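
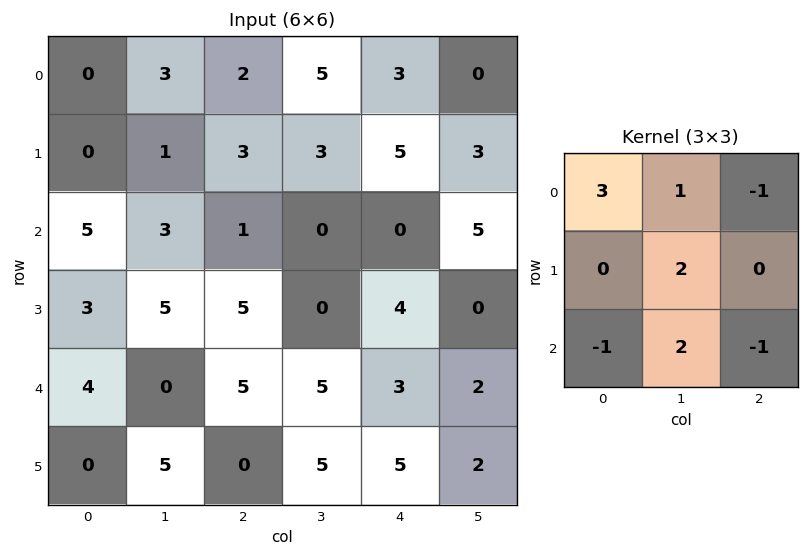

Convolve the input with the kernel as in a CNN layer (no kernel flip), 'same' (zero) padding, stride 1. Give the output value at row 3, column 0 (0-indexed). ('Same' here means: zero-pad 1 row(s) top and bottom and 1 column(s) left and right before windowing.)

The receptive field on the zero-padded input at this output position is [0 5 3 / 0 3 5 / 0 4 0]. Elementwise product with the kernel and sum: 0·3 + 5·1 + 3·-1 + 3·2 + 0·-1 + 4·2 + 0·-1.

16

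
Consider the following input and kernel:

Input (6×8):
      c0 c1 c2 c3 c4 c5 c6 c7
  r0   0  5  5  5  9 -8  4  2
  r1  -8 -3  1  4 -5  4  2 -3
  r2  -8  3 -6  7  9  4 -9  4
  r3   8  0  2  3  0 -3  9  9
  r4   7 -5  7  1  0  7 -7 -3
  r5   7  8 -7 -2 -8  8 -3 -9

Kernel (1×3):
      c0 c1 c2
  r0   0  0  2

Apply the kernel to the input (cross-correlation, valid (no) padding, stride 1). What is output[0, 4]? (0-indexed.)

The receptive field on the input at this output position is [9 -8 4]. Elementwise product with the kernel and sum: 4·2.

8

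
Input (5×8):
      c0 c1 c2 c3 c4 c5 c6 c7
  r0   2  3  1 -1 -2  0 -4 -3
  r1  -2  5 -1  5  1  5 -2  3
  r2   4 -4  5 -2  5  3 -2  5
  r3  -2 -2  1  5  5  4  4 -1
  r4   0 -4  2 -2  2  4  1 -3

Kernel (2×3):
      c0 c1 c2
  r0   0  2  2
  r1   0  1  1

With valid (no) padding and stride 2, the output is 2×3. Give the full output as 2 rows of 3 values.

Output[0,0]: The receptive field on the input at this output position is [2 3 1 / -2 5 -1]. Elementwise product with the kernel and sum: 3·2 + 1·2 + 5·1 + -1·1.
Output[0,1]: The receptive field on the input at this output position is [1 -1 -2 / -1 5 1]. Elementwise product with the kernel and sum: -1·2 + -2·2 + 5·1 + 1·1.

12 0 -5
1 16 10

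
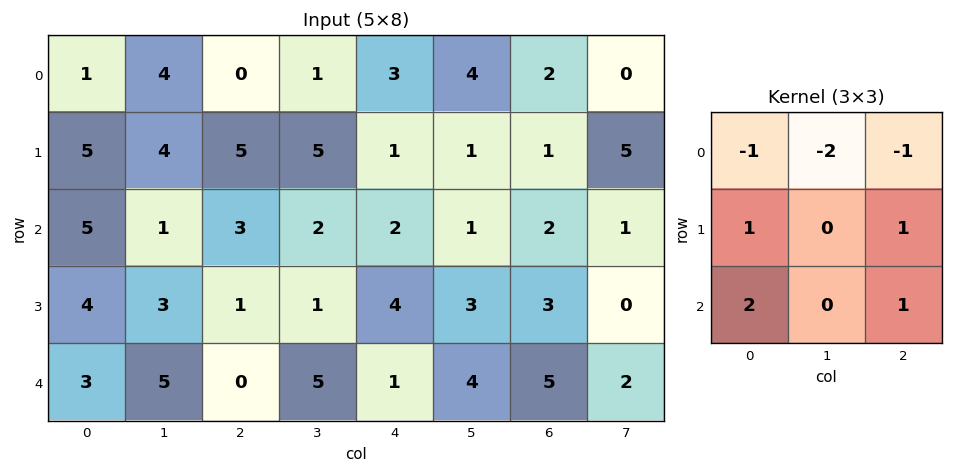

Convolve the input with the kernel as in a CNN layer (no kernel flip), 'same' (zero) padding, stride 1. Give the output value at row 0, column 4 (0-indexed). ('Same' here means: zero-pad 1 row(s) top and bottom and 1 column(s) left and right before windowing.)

The receptive field on the zero-padded input at this output position is [0 0 0 / 1 3 4 / 5 1 1]. Elementwise product with the kernel and sum: 0·-1 + 0·-2 + 0·-1 + 1·1 + 4·1 + 5·2 + 1·1.

16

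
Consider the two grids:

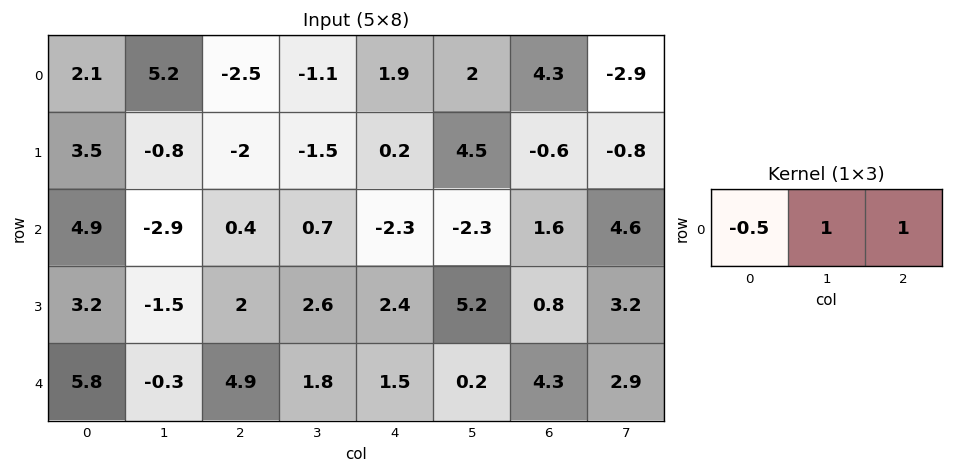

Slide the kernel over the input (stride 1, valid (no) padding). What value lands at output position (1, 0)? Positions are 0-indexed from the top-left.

The receptive field on the input at this output position is [3.5 -0.8 -2]. Elementwise product with the kernel and sum: 3.5·-0.5 + -0.8·1 + -2·1.

-4.55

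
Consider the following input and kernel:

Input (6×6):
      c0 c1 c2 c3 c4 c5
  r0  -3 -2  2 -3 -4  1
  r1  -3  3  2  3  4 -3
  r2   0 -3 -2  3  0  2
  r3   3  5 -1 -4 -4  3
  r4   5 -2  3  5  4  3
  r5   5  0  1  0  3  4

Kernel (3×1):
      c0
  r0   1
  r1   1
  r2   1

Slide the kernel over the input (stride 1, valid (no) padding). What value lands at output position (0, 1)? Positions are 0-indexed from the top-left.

The receptive field on the input at this output position is [-2 / 3 / -3]. Elementwise product with the kernel and sum: -2·1 + 3·1 + -3·1.

-2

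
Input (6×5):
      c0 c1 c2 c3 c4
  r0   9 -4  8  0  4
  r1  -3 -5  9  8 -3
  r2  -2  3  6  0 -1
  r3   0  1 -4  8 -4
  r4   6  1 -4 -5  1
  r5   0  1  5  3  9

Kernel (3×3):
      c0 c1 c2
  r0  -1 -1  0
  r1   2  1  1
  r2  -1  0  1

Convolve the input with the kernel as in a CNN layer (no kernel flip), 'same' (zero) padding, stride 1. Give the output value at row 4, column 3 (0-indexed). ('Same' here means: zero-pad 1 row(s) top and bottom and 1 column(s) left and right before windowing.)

The receptive field on the zero-padded input at this output position is [-4 8 -4 / -4 -5 1 / 5 3 9]. Elementwise product with the kernel and sum: -4·-1 + 8·-1 + -4·2 + -5·1 + 1·1 + 5·-1 + 9·1.

-12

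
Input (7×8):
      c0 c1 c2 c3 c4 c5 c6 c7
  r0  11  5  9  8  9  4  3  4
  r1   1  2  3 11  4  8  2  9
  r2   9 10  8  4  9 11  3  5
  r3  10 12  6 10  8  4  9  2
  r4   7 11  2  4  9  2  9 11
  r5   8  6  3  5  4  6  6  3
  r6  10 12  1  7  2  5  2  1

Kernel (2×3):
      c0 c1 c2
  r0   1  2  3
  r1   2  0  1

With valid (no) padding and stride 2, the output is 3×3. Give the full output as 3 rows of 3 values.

Output[0,0]: The receptive field on the input at this output position is [11 5 9 / 1 2 3]. Elementwise product with the kernel and sum: 11·1 + 5·2 + 9·3 + 1·2 + 3·1.

53 62 36
79 63 65
54 47 54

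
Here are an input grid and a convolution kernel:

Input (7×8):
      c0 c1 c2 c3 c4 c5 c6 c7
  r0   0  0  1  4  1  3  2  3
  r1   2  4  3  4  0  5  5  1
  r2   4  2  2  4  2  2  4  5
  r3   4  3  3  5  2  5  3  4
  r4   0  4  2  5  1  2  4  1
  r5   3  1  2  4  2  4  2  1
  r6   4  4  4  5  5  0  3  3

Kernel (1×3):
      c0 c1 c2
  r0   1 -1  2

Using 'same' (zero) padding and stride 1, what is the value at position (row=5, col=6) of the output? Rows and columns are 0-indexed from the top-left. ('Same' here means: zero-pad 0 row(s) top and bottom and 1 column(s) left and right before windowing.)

The receptive field on the zero-padded input at this output position is [4 2 1]. Elementwise product with the kernel and sum: 4·1 + 2·-1 + 1·2.

4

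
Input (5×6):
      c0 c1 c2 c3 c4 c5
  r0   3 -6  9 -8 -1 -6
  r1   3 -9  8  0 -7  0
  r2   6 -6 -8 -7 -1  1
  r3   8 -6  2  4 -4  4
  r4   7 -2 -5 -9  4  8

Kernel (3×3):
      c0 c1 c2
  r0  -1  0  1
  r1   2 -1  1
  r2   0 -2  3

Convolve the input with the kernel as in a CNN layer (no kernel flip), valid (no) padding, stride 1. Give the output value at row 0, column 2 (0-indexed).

The receptive field on the input at this output position is [9 -8 -1 / 8 0 -7 / -8 -7 -1]. Elementwise product with the kernel and sum: 9·-1 + -1·1 + 8·2 + 0·-1 + -7·1 + -7·-2 + -1·3.

10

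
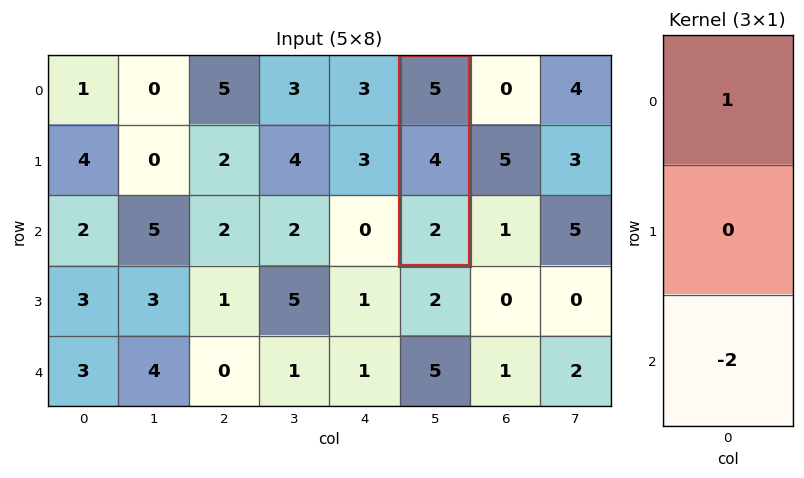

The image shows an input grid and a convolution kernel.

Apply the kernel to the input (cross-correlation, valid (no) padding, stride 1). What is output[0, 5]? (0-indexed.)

The receptive field on the input at this output position is [5 / 4 / 2]. Elementwise product with the kernel and sum: 5·1 + 2·-2.

1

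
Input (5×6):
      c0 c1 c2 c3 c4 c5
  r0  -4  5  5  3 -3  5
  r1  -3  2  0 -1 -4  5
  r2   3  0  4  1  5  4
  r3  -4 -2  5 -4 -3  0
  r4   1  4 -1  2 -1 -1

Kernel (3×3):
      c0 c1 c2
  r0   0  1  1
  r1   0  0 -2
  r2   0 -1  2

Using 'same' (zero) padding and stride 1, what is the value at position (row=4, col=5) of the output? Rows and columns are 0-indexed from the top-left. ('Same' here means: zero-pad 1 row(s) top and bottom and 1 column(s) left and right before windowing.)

0

The receptive field on the zero-padded input at this output position is [-3 0 0 / -1 -1 0 / 0 0 0]. Elementwise product with the kernel and sum: 0·1 + 0·1 + 0·-2 + 0·-1 + 0·2.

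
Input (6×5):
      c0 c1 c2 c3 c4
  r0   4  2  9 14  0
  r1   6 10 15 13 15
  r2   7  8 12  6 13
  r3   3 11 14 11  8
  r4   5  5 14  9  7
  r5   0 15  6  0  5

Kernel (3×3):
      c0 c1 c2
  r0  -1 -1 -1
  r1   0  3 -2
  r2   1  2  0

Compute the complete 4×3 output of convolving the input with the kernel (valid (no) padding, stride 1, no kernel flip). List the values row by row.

Output[0,0]: The receptive field on the input at this output position is [4 2 9 / 6 10 15 / 7 8 12]. Elementwise product with the kernel and sum: 4·-1 + 2·-1 + 9·-1 + 10·3 + 15·-2 + 7·1 + 8·2.
Output[0,1]: The receptive field on the input at this output position is [2 9 14 / 10 15 13 / 8 12 6]. Elementwise product with the kernel and sum: 2·-1 + 9·-1 + 14·-1 + 15·3 + 13·-2 + 8·1 + 12·2.

8 26 10
-6 25 -15
-7 27 18
-11 15 -14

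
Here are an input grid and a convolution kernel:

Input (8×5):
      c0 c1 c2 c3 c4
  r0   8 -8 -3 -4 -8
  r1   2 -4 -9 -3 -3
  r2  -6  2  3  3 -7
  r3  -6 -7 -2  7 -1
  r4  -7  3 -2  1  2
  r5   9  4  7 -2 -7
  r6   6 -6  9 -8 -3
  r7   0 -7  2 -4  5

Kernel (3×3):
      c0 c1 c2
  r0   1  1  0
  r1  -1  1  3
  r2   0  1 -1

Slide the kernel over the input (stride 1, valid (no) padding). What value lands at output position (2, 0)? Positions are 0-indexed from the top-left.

The receptive field on the input at this output position is [-6 2 3 / -6 -7 -2 / -7 3 -2]. Elementwise product with the kernel and sum: -6·1 + 2·1 + -6·-1 + -7·1 + -2·3 + 3·1 + -2·-1.

-6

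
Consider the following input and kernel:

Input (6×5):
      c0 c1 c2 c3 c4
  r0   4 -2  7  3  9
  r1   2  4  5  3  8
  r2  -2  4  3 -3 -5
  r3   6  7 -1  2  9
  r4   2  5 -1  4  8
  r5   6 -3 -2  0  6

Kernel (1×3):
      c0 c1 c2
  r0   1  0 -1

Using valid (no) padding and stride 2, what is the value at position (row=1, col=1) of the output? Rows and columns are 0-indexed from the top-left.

8

The receptive field on the input at this output position is [3 -3 -5]. Elementwise product with the kernel and sum: 3·1 + -5·-1.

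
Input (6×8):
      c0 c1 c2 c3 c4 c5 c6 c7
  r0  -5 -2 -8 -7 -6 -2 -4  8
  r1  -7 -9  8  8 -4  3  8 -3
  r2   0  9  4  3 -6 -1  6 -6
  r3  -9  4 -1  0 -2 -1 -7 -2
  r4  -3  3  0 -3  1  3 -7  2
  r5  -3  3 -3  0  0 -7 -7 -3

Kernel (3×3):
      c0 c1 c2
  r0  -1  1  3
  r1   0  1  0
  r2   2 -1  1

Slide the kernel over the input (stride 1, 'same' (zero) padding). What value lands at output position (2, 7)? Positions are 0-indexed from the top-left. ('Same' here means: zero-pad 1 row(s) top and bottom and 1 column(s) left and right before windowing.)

The receptive field on the zero-padded input at this output position is [8 -3 0 / 6 -6 0 / -7 -2 0]. Elementwise product with the kernel and sum: 8·-1 + -3·1 + 0·3 + -6·1 + -7·2 + -2·-1 + 0·1.

-29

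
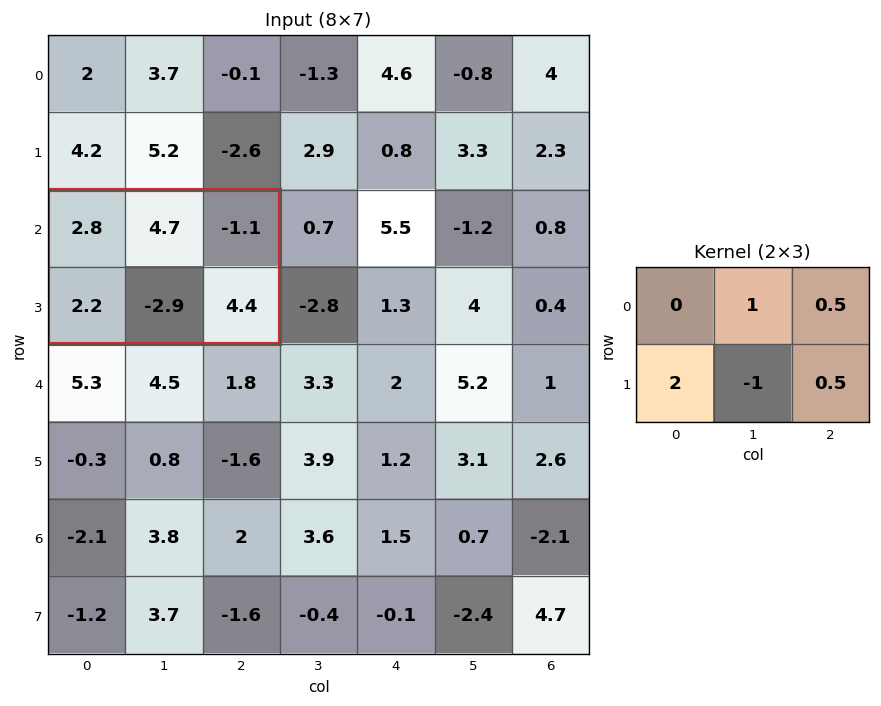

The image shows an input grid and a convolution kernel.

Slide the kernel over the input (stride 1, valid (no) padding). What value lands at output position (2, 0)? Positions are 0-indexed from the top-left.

13.65

The receptive field on the input at this output position is [2.8 4.7 -1.1 / 2.2 -2.9 4.4]. Elementwise product with the kernel and sum: 4.7·1 + -1.1·0.5 + 2.2·2 + -2.9·-1 + 4.4·0.5.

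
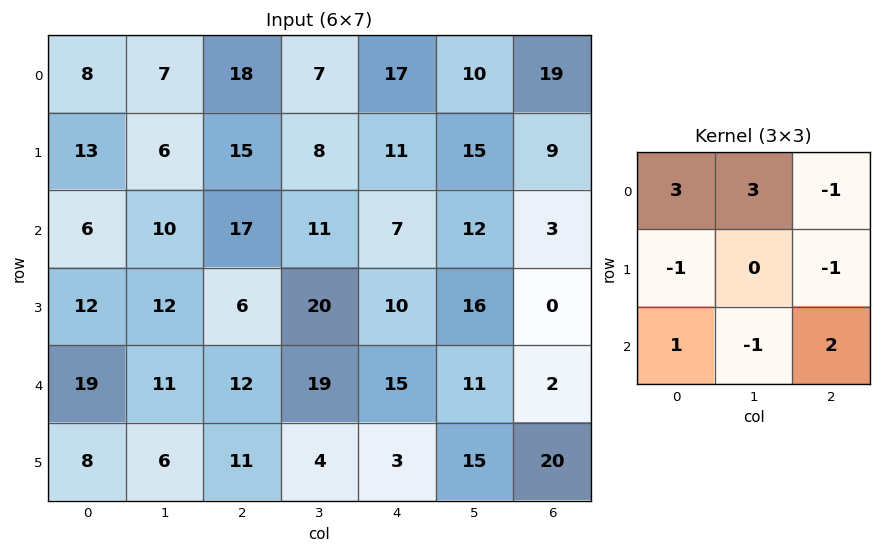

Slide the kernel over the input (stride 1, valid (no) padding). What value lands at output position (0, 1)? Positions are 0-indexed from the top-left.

The receptive field on the input at this output position is [7 18 7 / 6 15 8 / 10 17 11]. Elementwise product with the kernel and sum: 7·3 + 18·3 + 7·-1 + 6·-1 + 8·-1 + 10·1 + 17·-1 + 11·2.

69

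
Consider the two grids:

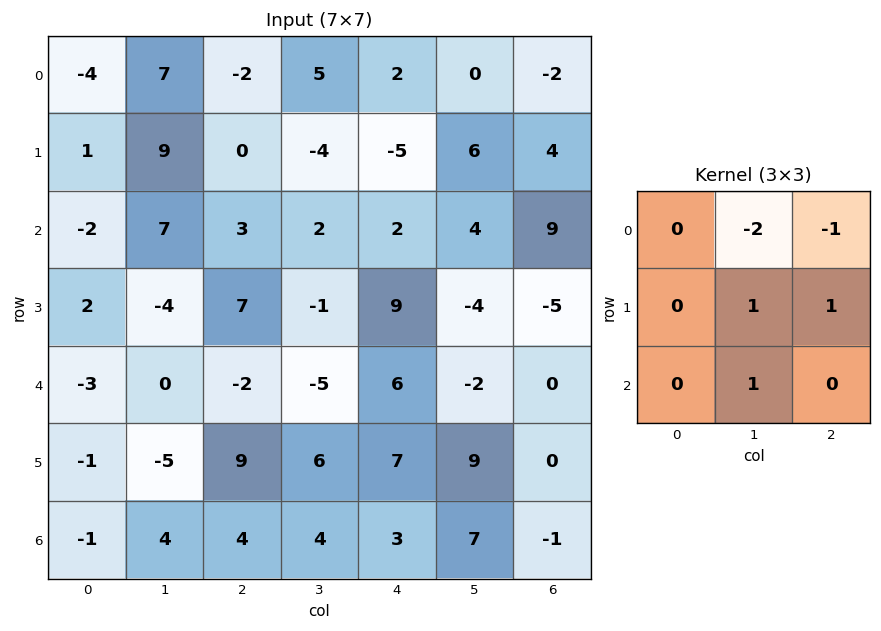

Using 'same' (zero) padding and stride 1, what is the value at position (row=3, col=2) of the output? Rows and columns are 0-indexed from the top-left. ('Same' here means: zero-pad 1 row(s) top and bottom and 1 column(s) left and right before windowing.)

The receptive field on the zero-padded input at this output position is [7 3 2 / -4 7 -1 / 0 -2 -5]. Elementwise product with the kernel and sum: 3·-2 + 2·-1 + 7·1 + -1·1 + -2·1.

-4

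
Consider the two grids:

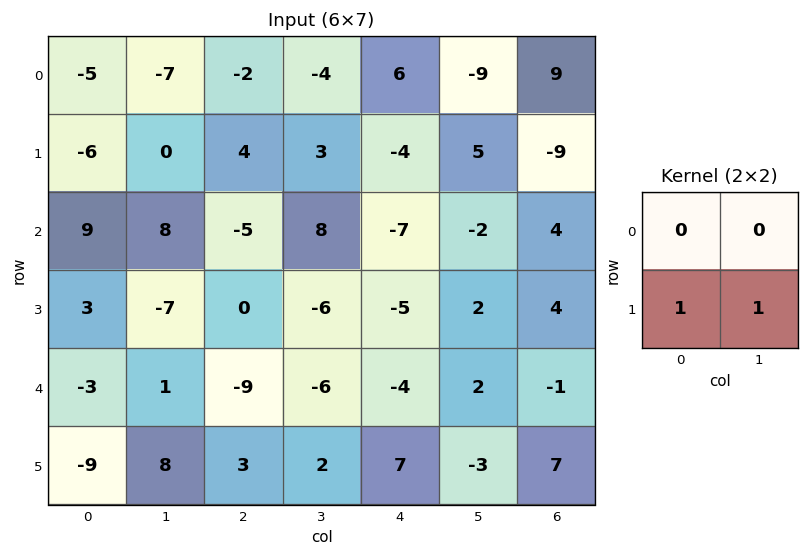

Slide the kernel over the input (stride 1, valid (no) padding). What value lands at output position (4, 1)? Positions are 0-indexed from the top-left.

The receptive field on the input at this output position is [1 -9 / 8 3]. Elementwise product with the kernel and sum: 8·1 + 3·1.

11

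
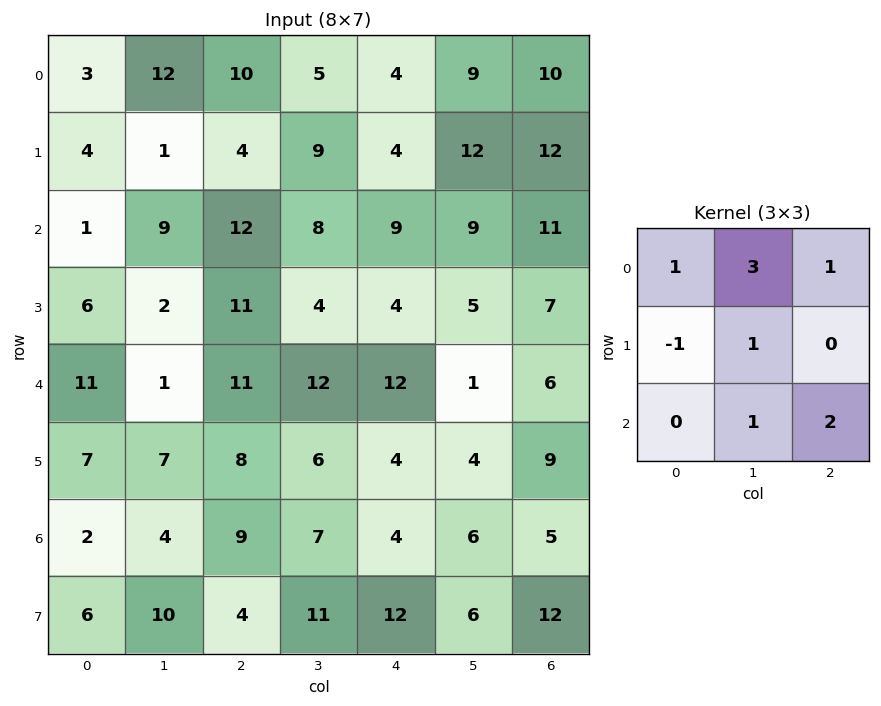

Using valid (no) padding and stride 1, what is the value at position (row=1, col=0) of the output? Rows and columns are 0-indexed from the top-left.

The receptive field on the input at this output position is [4 1 4 / 1 9 12 / 6 2 11]. Elementwise product with the kernel and sum: 4·1 + 1·3 + 4·1 + 1·-1 + 9·1 + 2·1 + 11·2.

43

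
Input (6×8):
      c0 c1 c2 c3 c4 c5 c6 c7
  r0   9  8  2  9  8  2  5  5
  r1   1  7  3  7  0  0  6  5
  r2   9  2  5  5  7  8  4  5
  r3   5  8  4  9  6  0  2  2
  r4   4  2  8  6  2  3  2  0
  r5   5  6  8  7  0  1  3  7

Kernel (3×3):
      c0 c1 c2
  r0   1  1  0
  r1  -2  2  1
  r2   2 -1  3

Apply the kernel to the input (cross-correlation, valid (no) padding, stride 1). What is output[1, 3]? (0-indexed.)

The receptive field on the input at this output position is [7 0 0 / 5 7 8 / 9 6 0]. Elementwise product with the kernel and sum: 7·1 + 0·1 + 5·-2 + 7·2 + 8·1 + 9·2 + 6·-1 + 0·3.

31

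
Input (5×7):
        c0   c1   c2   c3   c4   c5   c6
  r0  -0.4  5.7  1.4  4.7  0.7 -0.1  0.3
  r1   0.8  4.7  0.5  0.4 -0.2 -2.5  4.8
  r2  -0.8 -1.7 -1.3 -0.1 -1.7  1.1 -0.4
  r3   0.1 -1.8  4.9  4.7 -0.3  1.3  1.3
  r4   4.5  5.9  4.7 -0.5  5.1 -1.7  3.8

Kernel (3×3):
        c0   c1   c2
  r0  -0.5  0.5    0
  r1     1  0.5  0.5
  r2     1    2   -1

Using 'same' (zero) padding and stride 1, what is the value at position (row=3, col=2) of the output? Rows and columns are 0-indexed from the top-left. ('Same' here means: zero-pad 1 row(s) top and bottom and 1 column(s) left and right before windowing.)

19

The receptive field on the zero-padded input at this output position is [-1.7 -1.3 -0.1 / -1.8 4.9 4.7 / 5.9 4.7 -0.5]. Elementwise product with the kernel and sum: -1.7·-0.5 + -1.3·0.5 + -1.8·1 + 4.9·0.5 + 4.7·0.5 + 5.9·1 + 4.7·2 + -0.5·-1.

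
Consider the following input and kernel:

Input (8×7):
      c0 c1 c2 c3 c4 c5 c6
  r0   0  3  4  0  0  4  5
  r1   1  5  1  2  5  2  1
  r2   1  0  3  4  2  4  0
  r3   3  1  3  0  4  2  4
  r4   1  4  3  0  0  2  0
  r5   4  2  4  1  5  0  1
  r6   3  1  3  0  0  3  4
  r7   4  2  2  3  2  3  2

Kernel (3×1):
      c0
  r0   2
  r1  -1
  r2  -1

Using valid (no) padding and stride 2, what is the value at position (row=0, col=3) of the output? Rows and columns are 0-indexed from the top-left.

9

The receptive field on the input at this output position is [5 / 1 / 0]. Elementwise product with the kernel and sum: 5·2 + 1·-1 + 0·-1.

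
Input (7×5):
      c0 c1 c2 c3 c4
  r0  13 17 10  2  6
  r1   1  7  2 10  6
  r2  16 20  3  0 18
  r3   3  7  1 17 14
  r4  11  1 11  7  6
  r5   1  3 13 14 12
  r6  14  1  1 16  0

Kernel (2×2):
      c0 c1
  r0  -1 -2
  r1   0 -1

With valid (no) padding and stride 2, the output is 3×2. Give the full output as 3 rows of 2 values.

Output[0,0]: The receptive field on the input at this output position is [13 17 / 1 7]. Elementwise product with the kernel and sum: 13·-1 + 17·-2 + 7·-1.

-54 -24
-63 -20
-16 -39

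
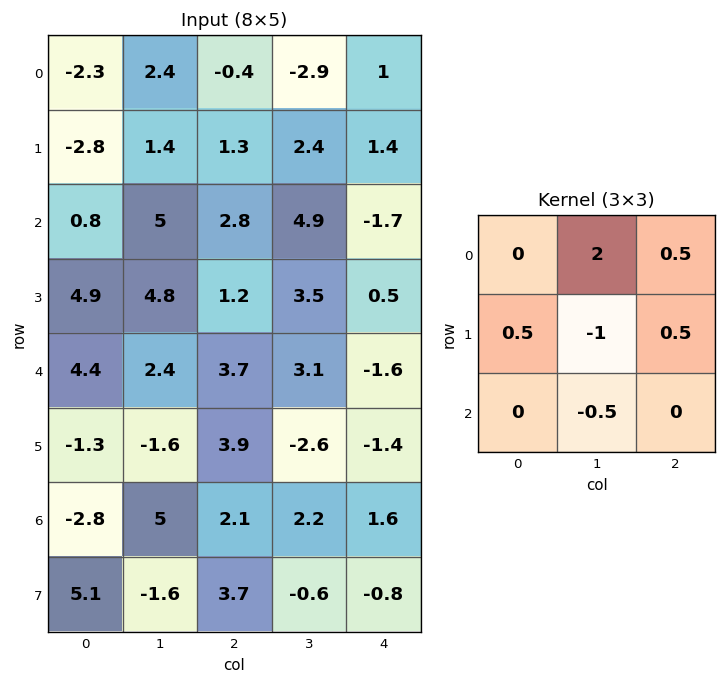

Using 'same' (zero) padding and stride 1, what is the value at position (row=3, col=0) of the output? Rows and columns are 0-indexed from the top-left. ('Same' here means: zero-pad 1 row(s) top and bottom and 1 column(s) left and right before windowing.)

-0.6

The receptive field on the zero-padded input at this output position is [0 0.8 5 / 0 4.9 4.8 / 0 4.4 2.4]. Elementwise product with the kernel and sum: 0.8·2 + 5·0.5 + 0·0.5 + 4.9·-1 + 4.8·0.5 + 4.4·-0.5.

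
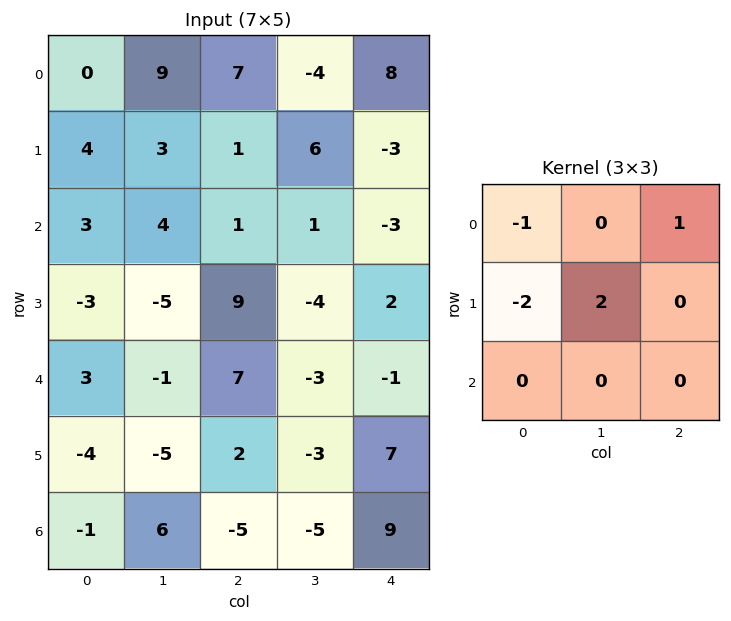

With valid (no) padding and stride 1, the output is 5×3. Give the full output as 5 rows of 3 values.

5 -17 11
-1 -3 -4
-6 25 -30
4 17 -27
2 12 -18

Output[0,0]: The receptive field on the input at this output position is [0 9 7 / 4 3 1 / 3 4 1]. Elementwise product with the kernel and sum: 0·-1 + 7·1 + 4·-2 + 3·2.
Output[0,1]: The receptive field on the input at this output position is [9 7 -4 / 3 1 6 / 4 1 1]. Elementwise product with the kernel and sum: 9·-1 + -4·1 + 3·-2 + 1·2.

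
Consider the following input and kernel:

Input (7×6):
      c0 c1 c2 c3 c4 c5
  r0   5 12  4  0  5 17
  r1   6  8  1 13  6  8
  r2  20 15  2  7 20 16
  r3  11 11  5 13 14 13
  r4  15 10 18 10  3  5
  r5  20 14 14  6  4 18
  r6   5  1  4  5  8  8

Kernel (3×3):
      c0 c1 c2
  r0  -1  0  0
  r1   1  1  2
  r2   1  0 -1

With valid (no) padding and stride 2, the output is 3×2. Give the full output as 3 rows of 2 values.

Output[0,0]: The receptive field on the input at this output position is [5 12 4 / 6 8 1 / 20 15 2]. Elementwise product with the kernel and sum: 5·-1 + 6·1 + 8·1 + 1·2 + 20·1 + 2·-1.

29 4
9 59
48 6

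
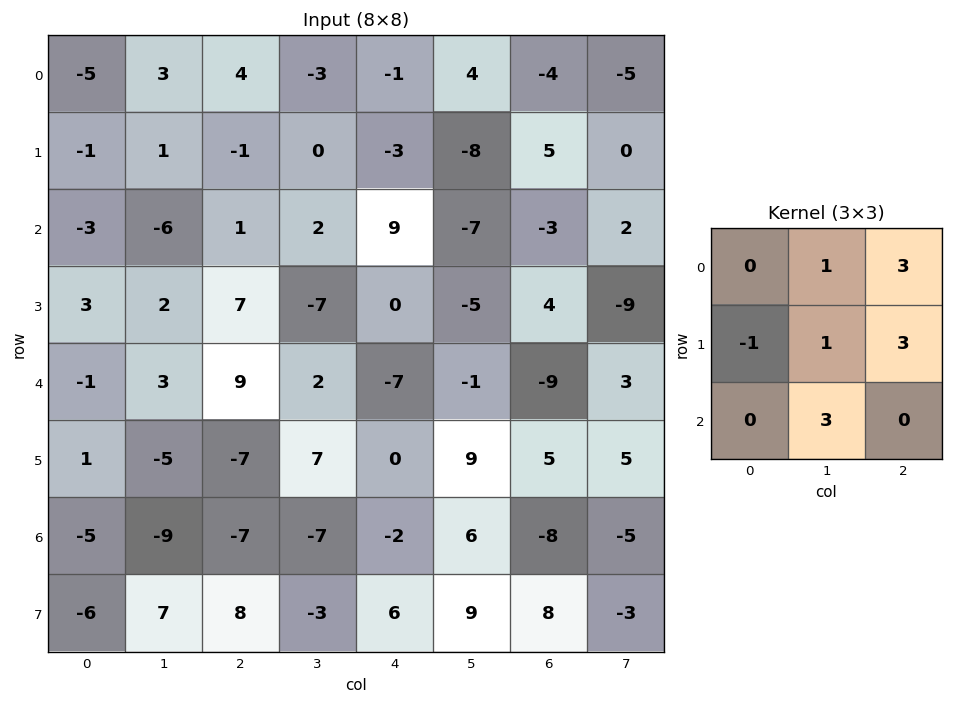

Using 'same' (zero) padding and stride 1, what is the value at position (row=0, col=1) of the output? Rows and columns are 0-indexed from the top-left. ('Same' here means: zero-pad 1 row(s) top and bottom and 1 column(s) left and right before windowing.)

23

The receptive field on the zero-padded input at this output position is [0 0 0 / -5 3 4 / -1 1 -1]. Elementwise product with the kernel and sum: 0·1 + 0·3 + -5·-1 + 3·1 + 4·3 + 1·3.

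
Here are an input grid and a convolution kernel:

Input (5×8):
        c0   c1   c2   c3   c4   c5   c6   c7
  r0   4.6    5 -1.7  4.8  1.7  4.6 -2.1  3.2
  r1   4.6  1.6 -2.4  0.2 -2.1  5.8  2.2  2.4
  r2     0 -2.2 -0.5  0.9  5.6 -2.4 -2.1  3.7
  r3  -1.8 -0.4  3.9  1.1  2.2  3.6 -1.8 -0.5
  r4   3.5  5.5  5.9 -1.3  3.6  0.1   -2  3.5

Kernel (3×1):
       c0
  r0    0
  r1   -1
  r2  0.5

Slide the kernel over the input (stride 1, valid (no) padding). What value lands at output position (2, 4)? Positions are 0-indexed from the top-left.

The receptive field on the input at this output position is [5.6 / 2.2 / 3.6]. Elementwise product with the kernel and sum: 2.2·-1 + 3.6·0.5.

-0.4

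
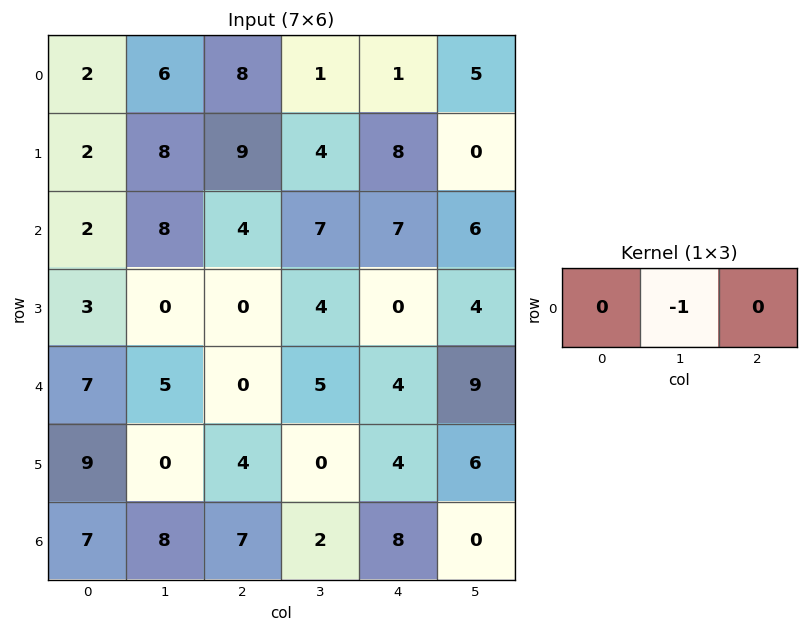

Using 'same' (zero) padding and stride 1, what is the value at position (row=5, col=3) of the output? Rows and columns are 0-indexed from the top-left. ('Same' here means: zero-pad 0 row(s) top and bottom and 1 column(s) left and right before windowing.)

The receptive field on the zero-padded input at this output position is [4 0 4]. Elementwise product with the kernel and sum: 0·-1.

0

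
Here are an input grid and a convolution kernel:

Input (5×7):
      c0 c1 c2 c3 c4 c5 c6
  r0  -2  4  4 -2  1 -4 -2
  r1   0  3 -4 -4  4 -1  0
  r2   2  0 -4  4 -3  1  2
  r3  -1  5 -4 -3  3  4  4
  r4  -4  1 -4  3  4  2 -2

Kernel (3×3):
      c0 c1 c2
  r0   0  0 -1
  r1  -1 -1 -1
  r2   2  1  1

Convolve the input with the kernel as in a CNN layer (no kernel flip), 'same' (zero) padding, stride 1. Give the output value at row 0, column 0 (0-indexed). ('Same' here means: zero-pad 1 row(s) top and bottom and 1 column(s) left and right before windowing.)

1

The receptive field on the zero-padded input at this output position is [0 0 0 / 0 -2 4 / 0 0 3]. Elementwise product with the kernel and sum: 0·-1 + 0·-1 + -2·-1 + 4·-1 + 0·2 + 0·1 + 3·1.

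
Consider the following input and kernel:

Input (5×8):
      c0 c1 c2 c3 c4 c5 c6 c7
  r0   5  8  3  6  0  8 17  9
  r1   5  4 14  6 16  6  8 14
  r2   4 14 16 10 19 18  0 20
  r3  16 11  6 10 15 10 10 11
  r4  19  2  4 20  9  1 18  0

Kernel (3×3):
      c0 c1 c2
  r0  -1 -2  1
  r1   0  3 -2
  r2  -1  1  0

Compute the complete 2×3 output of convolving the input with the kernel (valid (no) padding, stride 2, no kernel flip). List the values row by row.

Output[0,0]: The receptive field on the input at this output position is [5 8 3 / 5 4 14 / 4 14 16]. Elementwise product with the kernel and sum: 5·-1 + 8·-2 + 3·1 + 4·3 + 14·-2 + 4·-1 + 14·1.

-24 -35 2
-12 -1 -53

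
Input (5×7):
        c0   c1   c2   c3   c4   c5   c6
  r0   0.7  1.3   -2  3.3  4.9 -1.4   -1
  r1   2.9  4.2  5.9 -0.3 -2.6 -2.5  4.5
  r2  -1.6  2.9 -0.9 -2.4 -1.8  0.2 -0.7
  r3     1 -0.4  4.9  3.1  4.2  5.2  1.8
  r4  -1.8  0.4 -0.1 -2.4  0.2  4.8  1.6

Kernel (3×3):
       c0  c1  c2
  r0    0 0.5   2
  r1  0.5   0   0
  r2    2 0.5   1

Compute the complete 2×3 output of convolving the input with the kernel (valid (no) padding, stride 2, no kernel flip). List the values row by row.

Output[0,0]: The receptive field on the input at this output position is [0.7 1.3 -2 / 2.9 4.2 5.9 / -1.6 2.9 -0.9]. Elementwise product with the kernel and sum: 1.3·0.5 + -2·2 + 2.9·0.5 + -1.6·2 + 2.9·0.5 + -0.9·1.

-4.55 9.6 -8.2
-3.35 -3.55 5.2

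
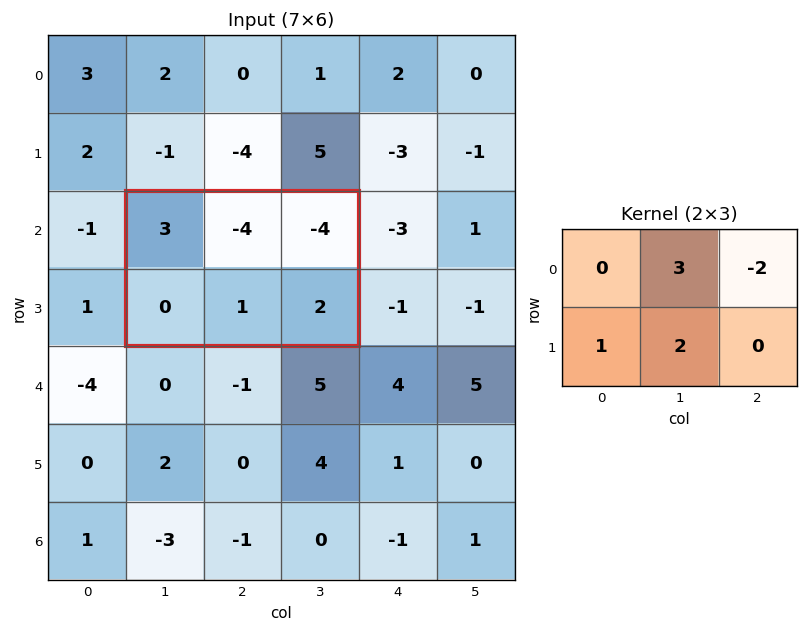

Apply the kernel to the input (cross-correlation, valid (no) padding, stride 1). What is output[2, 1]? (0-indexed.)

The receptive field on the input at this output position is [3 -4 -4 / 0 1 2]. Elementwise product with the kernel and sum: -4·3 + -4·-2 + 0·1 + 1·2.

-2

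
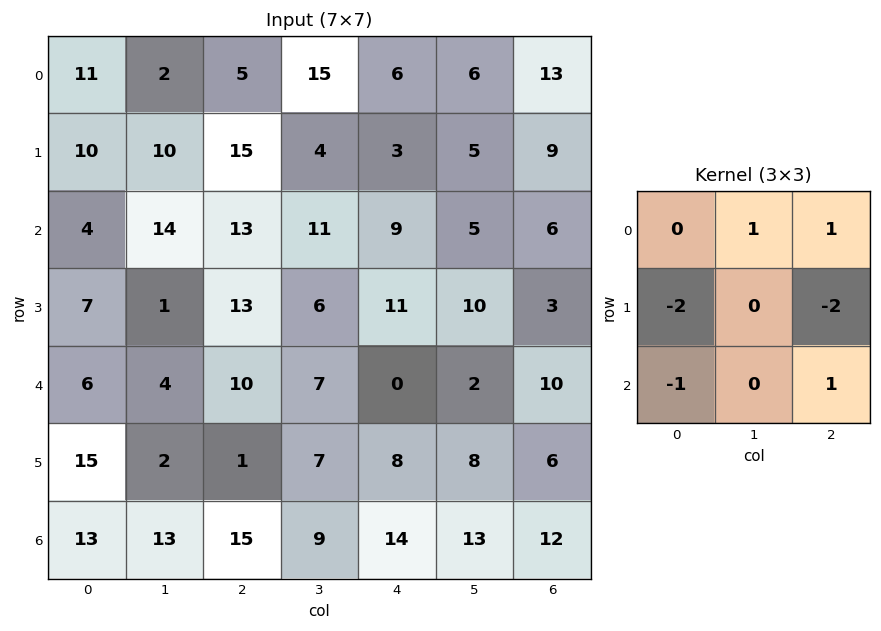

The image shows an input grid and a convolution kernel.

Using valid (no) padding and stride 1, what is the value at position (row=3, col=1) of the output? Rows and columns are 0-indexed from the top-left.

2

The receptive field on the input at this output position is [1 13 6 / 4 10 7 / 2 1 7]. Elementwise product with the kernel and sum: 13·1 + 6·1 + 4·-2 + 7·-2 + 2·-1 + 7·1.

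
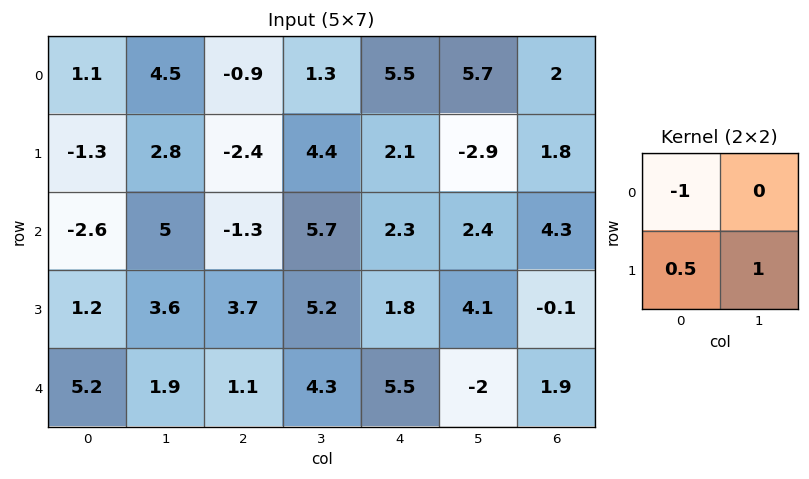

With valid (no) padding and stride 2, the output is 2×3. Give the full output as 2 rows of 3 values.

1.05 4.1 -7.35
6.8 8.35 2.7

Output[0,0]: The receptive field on the input at this output position is [1.1 4.5 / -1.3 2.8]. Elementwise product with the kernel and sum: 1.1·-1 + -1.3·0.5 + 2.8·1.
Output[0,1]: The receptive field on the input at this output position is [-0.9 1.3 / -2.4 4.4]. Elementwise product with the kernel and sum: -0.9·-1 + -2.4·0.5 + 4.4·1.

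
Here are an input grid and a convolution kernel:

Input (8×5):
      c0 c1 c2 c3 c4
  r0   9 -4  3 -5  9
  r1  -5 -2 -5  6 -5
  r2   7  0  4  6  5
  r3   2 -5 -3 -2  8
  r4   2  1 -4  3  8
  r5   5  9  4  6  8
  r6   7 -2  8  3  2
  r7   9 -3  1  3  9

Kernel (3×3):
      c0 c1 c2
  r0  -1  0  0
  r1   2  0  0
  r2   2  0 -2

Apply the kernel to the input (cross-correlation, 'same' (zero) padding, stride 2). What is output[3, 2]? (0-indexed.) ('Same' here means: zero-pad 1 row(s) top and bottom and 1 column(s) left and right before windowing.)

The receptive field on the zero-padded input at this output position is [6 8 0 / 3 2 0 / 3 9 0]. Elementwise product with the kernel and sum: 6·-1 + 3·2 + 3·2 + 0·-2.

6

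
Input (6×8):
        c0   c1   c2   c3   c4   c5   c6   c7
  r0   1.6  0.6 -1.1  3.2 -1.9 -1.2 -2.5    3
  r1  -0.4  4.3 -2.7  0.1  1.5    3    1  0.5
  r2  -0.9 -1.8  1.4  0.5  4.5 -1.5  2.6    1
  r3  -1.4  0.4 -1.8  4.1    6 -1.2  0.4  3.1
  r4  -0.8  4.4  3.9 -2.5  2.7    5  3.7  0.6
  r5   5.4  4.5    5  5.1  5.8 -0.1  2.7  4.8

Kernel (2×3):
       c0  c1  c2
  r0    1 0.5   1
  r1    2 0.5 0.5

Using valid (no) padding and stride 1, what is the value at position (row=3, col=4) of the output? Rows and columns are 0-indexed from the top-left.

15.55

The receptive field on the input at this output position is [6 -1.2 0.4 / 2.7 5 3.7]. Elementwise product with the kernel and sum: 6·1 + -1.2·0.5 + 0.4·1 + 2.7·2 + 5·0.5 + 3.7·0.5.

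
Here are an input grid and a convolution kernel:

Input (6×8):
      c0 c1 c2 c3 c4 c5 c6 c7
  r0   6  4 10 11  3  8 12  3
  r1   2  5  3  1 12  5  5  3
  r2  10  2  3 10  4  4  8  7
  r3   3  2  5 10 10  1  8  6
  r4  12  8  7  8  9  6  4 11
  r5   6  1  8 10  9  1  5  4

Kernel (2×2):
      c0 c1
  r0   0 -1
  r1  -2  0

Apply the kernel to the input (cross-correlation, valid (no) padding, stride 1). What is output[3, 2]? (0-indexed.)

-24

The receptive field on the input at this output position is [5 10 / 7 8]. Elementwise product with the kernel and sum: 10·-1 + 7·-2.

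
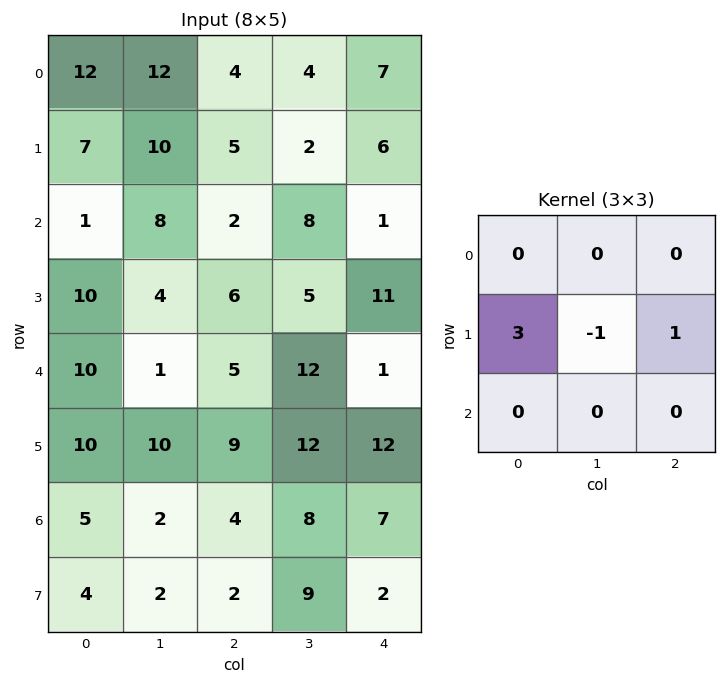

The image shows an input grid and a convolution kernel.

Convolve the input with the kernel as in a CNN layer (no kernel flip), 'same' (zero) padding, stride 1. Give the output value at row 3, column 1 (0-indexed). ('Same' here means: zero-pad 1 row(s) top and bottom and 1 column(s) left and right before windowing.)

The receptive field on the zero-padded input at this output position is [1 8 2 / 10 4 6 / 10 1 5]. Elementwise product with the kernel and sum: 10·3 + 4·-1 + 6·1.

32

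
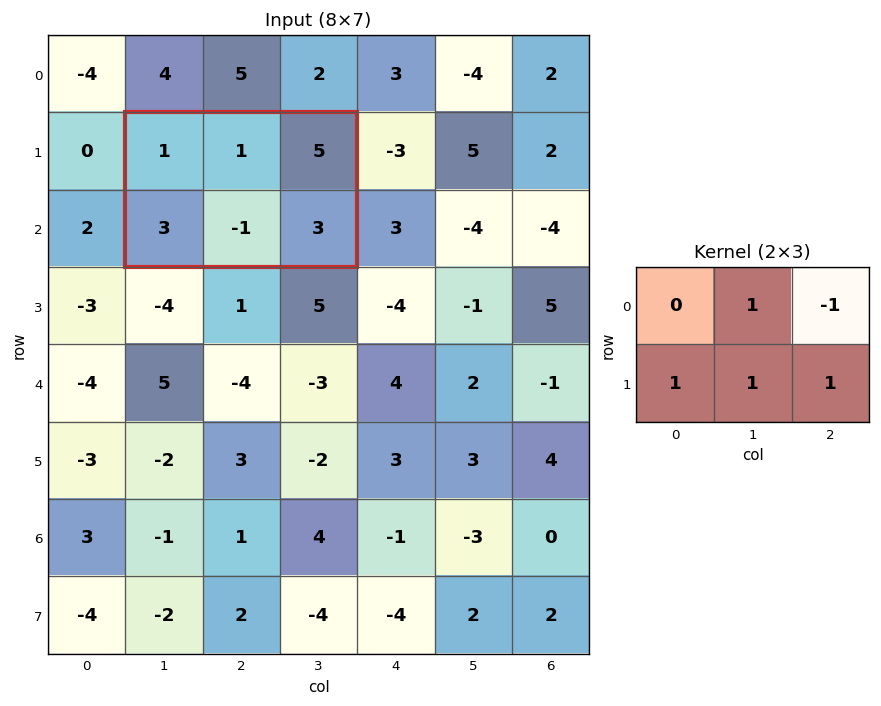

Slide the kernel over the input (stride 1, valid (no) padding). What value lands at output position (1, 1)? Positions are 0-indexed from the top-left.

The receptive field on the input at this output position is [1 1 5 / 3 -1 3]. Elementwise product with the kernel and sum: 1·1 + 5·-1 + 3·1 + -1·1 + 3·1.

1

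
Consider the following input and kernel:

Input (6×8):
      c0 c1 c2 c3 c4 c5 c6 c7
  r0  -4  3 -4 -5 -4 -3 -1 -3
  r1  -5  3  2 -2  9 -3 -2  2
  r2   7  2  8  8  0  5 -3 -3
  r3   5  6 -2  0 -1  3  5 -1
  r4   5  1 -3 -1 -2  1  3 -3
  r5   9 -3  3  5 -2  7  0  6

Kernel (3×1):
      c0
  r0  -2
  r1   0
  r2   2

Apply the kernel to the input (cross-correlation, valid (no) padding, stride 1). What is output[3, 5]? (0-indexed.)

8

The receptive field on the input at this output position is [3 / 1 / 7]. Elementwise product with the kernel and sum: 3·-2 + 7·2.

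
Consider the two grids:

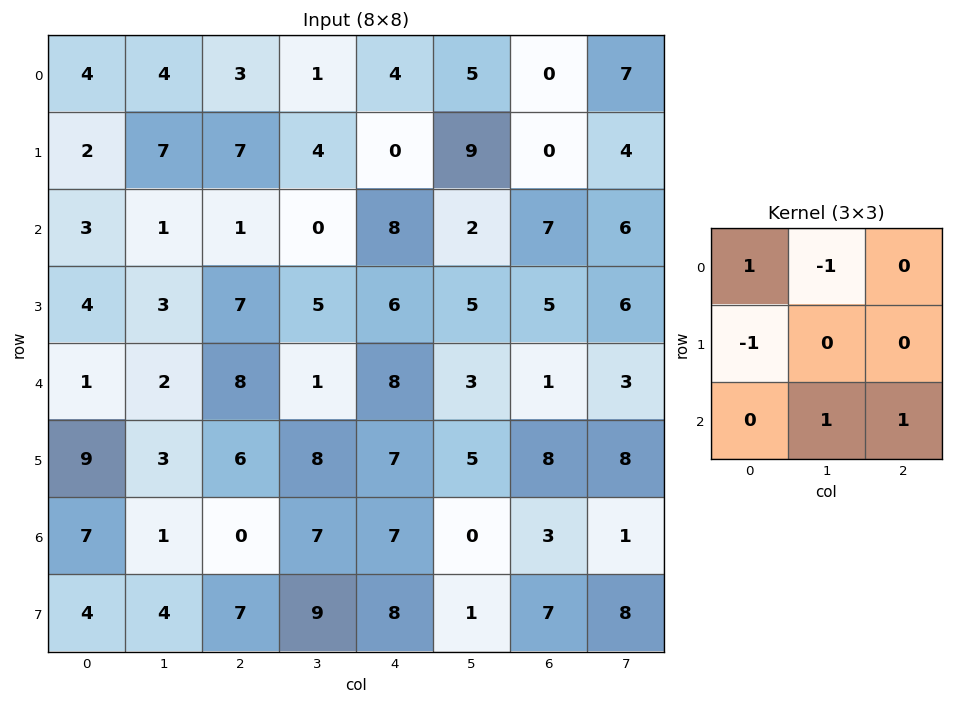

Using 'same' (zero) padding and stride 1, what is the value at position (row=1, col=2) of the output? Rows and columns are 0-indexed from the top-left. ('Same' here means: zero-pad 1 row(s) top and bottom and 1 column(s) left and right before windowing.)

-5

The receptive field on the zero-padded input at this output position is [4 3 1 / 7 7 4 / 1 1 0]. Elementwise product with the kernel and sum: 4·1 + 3·-1 + 7·-1 + 1·1 + 0·1.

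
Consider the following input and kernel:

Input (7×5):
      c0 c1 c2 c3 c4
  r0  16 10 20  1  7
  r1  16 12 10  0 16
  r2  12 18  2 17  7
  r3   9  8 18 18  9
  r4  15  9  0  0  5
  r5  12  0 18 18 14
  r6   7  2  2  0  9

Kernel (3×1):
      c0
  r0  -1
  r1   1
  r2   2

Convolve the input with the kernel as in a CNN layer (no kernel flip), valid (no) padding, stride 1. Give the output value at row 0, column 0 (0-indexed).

The receptive field on the input at this output position is [16 / 16 / 12]. Elementwise product with the kernel and sum: 16·-1 + 16·1 + 12·2.

24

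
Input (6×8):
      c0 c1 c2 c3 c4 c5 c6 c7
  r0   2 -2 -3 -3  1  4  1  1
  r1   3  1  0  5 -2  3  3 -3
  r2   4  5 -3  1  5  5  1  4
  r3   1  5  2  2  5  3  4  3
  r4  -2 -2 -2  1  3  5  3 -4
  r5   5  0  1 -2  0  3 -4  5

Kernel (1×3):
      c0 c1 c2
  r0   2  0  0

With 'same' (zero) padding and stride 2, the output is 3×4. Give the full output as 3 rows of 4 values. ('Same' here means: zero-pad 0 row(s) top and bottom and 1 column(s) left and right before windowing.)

0 -4 -6 8
0 10 2 10
0 -4 2 10

Output[0,0]: The receptive field on the zero-padded input at this output position is [0 2 -2]. Elementwise product with the kernel and sum: 0·2.
Output[0,1]: The receptive field on the zero-padded input at this output position is [-2 -3 -3]. Elementwise product with the kernel and sum: -2·2.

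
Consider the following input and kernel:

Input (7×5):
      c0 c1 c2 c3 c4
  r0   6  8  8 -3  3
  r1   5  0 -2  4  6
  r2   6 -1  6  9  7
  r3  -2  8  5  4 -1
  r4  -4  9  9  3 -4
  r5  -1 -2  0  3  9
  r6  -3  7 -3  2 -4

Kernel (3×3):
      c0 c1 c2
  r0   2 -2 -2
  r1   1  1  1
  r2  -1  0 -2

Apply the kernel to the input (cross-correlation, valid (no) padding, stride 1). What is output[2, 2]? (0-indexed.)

The receptive field on the input at this output position is [6 9 7 / 5 4 -1 / 9 3 -4]. Elementwise product with the kernel and sum: 6·2 + 9·-2 + 7·-2 + 5·1 + 4·1 + -1·1 + 9·-1 + -4·-2.

-13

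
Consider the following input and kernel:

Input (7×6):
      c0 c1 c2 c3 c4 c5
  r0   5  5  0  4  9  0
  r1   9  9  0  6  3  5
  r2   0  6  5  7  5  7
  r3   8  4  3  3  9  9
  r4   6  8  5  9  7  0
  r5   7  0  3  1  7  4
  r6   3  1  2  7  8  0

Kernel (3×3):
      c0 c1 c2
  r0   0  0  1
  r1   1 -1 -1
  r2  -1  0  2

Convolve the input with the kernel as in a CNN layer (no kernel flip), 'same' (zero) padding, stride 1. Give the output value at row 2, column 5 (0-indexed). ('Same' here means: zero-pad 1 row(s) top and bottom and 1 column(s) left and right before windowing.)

-11

The receptive field on the zero-padded input at this output position is [3 5 0 / 5 7 0 / 9 9 0]. Elementwise product with the kernel and sum: 0·1 + 5·1 + 7·-1 + 0·-1 + 9·-1 + 0·2.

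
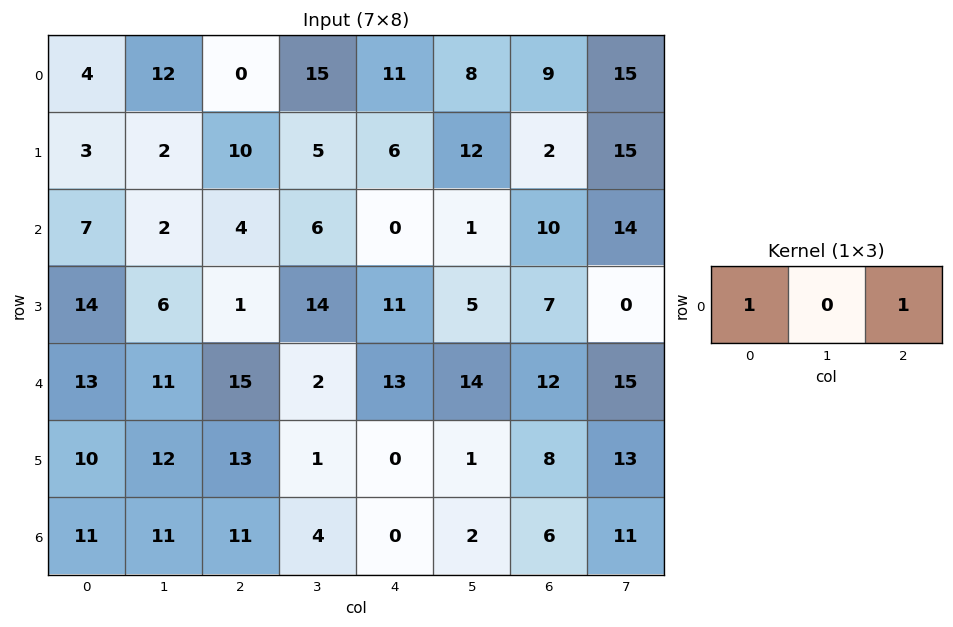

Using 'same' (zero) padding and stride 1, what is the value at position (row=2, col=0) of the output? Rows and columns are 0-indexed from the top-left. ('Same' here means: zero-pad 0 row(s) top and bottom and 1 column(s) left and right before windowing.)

2

The receptive field on the zero-padded input at this output position is [0 7 2]. Elementwise product with the kernel and sum: 0·1 + 2·1.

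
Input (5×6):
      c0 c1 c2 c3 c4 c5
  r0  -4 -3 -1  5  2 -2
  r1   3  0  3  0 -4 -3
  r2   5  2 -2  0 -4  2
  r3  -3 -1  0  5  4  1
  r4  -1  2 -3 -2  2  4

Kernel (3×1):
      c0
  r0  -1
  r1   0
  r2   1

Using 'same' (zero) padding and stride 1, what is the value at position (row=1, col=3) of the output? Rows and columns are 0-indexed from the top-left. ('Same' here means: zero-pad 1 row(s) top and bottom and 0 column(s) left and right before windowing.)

-5

The receptive field on the zero-padded input at this output position is [5 / 0 / 0]. Elementwise product with the kernel and sum: 5·-1 + 0·1.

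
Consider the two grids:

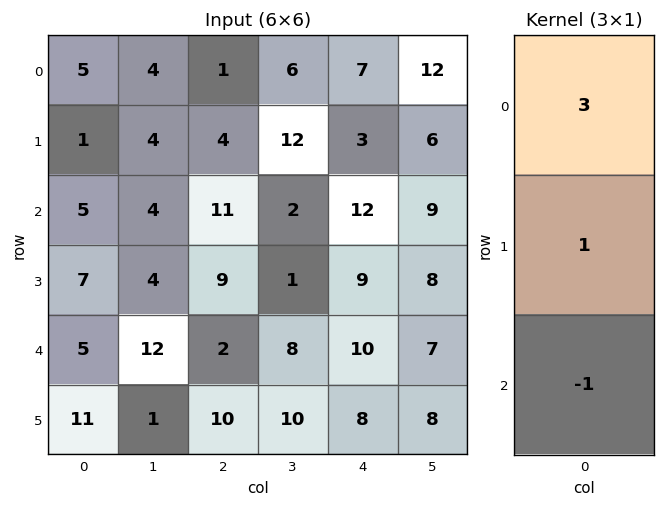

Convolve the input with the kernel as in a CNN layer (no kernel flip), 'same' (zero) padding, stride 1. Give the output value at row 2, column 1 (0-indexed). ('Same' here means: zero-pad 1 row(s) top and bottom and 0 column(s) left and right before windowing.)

The receptive field on the zero-padded input at this output position is [4 / 4 / 4]. Elementwise product with the kernel and sum: 4·3 + 4·1 + 4·-1.

12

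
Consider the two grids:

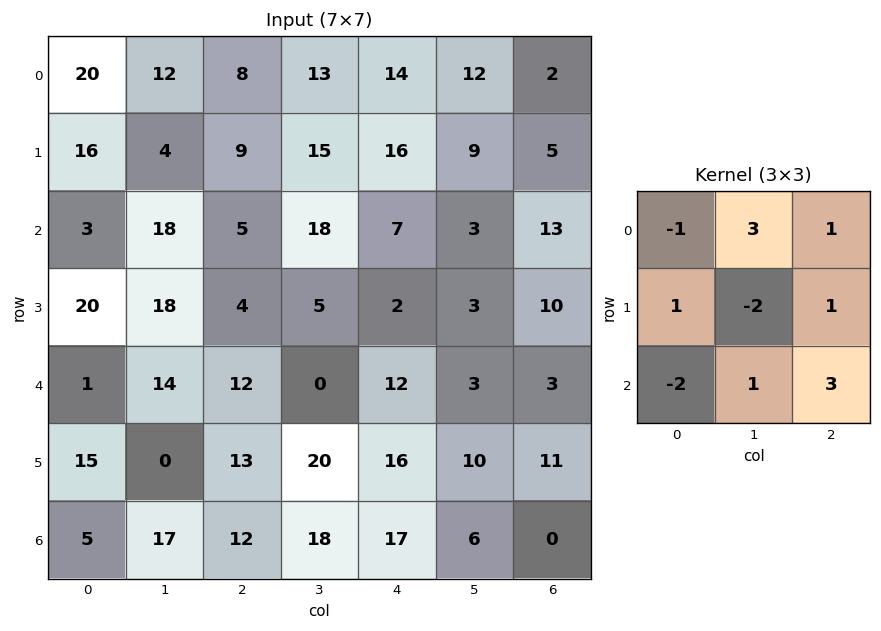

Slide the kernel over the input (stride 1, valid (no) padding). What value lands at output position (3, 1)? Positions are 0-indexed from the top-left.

62

The receptive field on the input at this output position is [18 4 5 / 14 12 0 / 0 13 20]. Elementwise product with the kernel and sum: 18·-1 + 4·3 + 5·1 + 14·1 + 12·-2 + 0·1 + 0·-2 + 13·1 + 20·3.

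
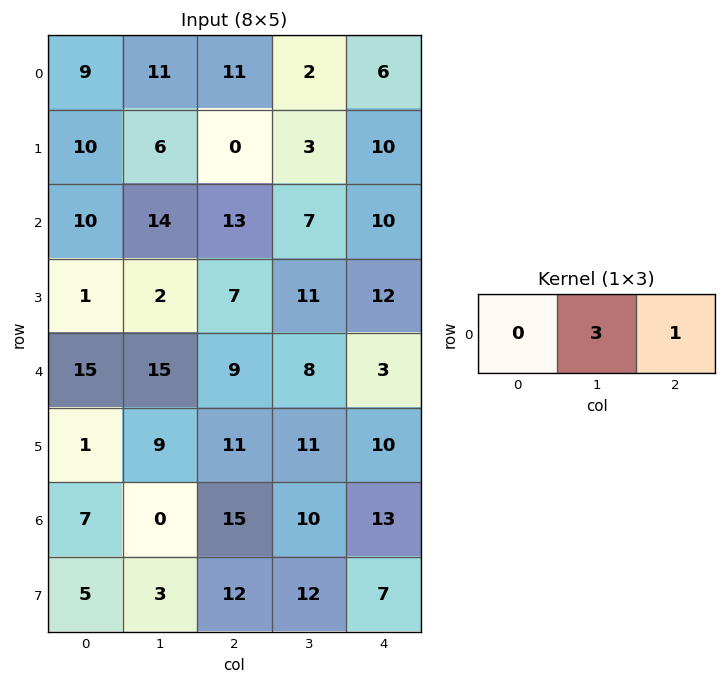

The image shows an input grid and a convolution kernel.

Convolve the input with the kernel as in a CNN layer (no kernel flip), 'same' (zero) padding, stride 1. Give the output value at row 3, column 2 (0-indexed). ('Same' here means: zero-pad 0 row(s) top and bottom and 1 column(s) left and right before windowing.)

32

The receptive field on the zero-padded input at this output position is [2 7 11]. Elementwise product with the kernel and sum: 7·3 + 11·1.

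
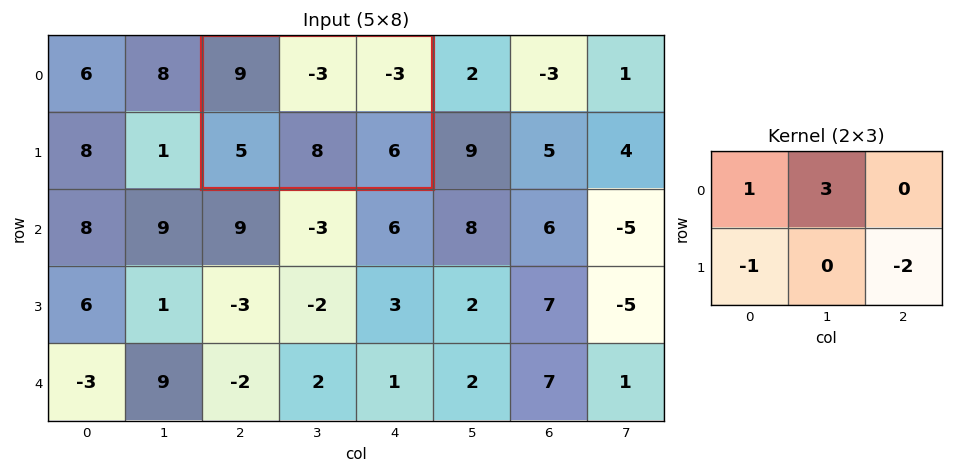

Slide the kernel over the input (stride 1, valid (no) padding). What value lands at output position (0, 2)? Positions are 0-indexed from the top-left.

The receptive field on the input at this output position is [9 -3 -3 / 5 8 6]. Elementwise product with the kernel and sum: 9·1 + -3·3 + 5·-1 + 6·-2.

-17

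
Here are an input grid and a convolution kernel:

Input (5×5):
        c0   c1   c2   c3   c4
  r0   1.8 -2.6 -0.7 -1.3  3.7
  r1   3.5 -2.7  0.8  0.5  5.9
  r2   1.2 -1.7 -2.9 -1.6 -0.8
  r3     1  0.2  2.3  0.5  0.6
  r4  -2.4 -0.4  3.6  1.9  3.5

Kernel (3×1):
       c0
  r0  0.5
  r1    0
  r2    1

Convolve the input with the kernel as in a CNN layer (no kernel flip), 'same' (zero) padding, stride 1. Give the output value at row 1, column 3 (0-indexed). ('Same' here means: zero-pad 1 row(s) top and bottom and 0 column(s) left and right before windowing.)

The receptive field on the zero-padded input at this output position is [-1.3 / 0.5 / -1.6]. Elementwise product with the kernel and sum: -1.3·0.5 + -1.6·1.

-2.25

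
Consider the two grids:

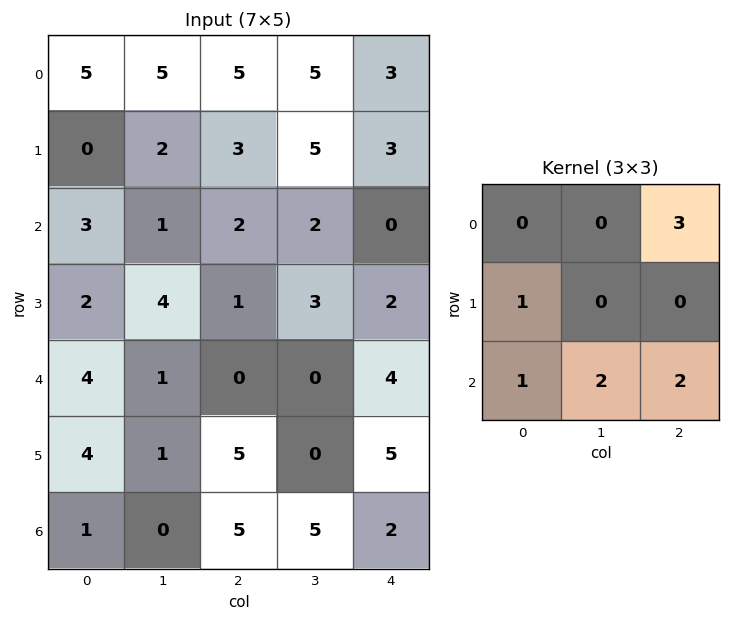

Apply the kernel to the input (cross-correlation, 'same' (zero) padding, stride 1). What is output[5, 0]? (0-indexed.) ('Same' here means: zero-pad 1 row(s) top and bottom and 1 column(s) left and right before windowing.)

5

The receptive field on the zero-padded input at this output position is [0 4 1 / 0 4 1 / 0 1 0]. Elementwise product with the kernel and sum: 1·3 + 0·1 + 0·1 + 1·2 + 0·2.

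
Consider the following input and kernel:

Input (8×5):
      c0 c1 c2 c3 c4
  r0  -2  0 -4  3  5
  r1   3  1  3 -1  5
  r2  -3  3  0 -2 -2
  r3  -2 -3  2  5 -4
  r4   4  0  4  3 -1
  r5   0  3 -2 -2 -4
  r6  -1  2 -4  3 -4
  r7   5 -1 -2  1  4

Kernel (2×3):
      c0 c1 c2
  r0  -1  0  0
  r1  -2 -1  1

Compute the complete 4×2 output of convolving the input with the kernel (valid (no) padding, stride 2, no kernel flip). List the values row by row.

Output[0,0]: The receptive field on the input at this output position is [-2 0 -4 / 3 1 3]. Elementwise product with the kernel and sum: -2·-1 + 3·-2 + 1·-1 + 3·1.
Output[0,1]: The receptive field on the input at this output position is [-4 3 5 / 3 -1 5]. Elementwise product with the kernel and sum: -4·-1 + 3·-2 + -1·-1 + 5·1.

-2 4
12 -13
-9 -2
-10 11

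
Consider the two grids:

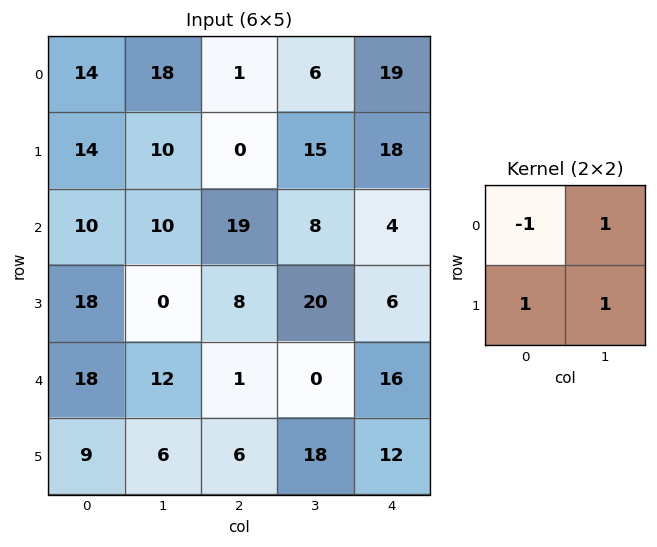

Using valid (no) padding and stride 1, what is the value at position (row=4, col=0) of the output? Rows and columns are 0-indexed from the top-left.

9

The receptive field on the input at this output position is [18 12 / 9 6]. Elementwise product with the kernel and sum: 18·-1 + 12·1 + 9·1 + 6·1.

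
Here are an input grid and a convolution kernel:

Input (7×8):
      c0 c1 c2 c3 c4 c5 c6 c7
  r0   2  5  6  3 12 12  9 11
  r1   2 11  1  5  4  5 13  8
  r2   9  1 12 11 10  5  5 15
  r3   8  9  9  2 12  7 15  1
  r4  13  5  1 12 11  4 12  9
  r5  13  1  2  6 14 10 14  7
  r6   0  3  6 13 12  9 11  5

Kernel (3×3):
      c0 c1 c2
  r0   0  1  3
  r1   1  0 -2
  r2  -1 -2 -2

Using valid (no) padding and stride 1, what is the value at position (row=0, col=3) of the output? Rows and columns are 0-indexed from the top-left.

2

The receptive field on the input at this output position is [3 12 12 / 5 4 5 / 11 10 5]. Elementwise product with the kernel and sum: 12·1 + 12·3 + 5·1 + 5·-2 + 11·-1 + 10·-2 + 5·-2.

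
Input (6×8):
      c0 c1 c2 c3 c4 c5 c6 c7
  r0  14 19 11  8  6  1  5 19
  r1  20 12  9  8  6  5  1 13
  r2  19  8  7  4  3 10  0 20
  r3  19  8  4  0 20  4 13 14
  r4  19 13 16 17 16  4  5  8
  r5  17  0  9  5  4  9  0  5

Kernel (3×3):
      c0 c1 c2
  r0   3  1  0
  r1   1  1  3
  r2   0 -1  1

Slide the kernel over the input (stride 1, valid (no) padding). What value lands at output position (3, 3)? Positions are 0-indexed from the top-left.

The receptive field on the input at this output position is [0 20 4 / 17 16 4 / 5 4 9]. Elementwise product with the kernel and sum: 0·3 + 20·1 + 17·1 + 16·1 + 4·3 + 4·-1 + 9·1.

70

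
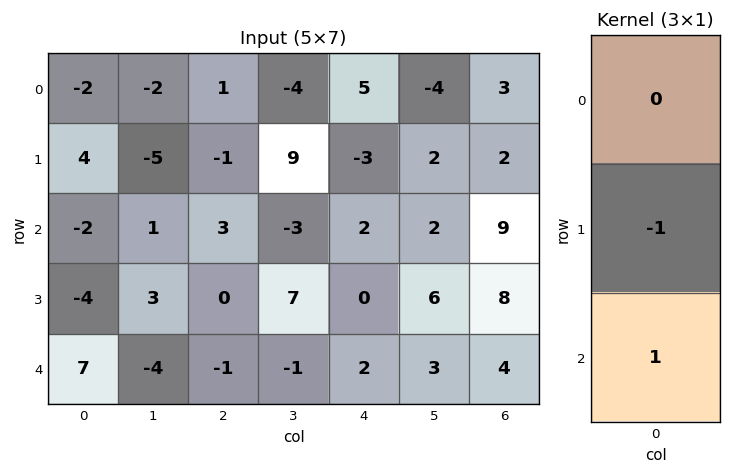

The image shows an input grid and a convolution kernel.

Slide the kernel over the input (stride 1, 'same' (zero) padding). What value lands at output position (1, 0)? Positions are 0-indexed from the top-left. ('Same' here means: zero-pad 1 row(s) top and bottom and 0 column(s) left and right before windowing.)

The receptive field on the zero-padded input at this output position is [-2 / 4 / -2]. Elementwise product with the kernel and sum: 4·-1 + -2·1.

-6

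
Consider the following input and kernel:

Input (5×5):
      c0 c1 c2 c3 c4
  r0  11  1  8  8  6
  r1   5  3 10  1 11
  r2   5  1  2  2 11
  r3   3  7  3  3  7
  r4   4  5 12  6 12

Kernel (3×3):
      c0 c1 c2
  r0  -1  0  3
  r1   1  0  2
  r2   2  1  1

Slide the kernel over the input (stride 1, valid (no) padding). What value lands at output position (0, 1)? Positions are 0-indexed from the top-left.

34

The receptive field on the input at this output position is [1 8 8 / 3 10 1 / 1 2 2]. Elementwise product with the kernel and sum: 1·-1 + 8·3 + 3·1 + 1·2 + 1·2 + 2·1 + 2·1.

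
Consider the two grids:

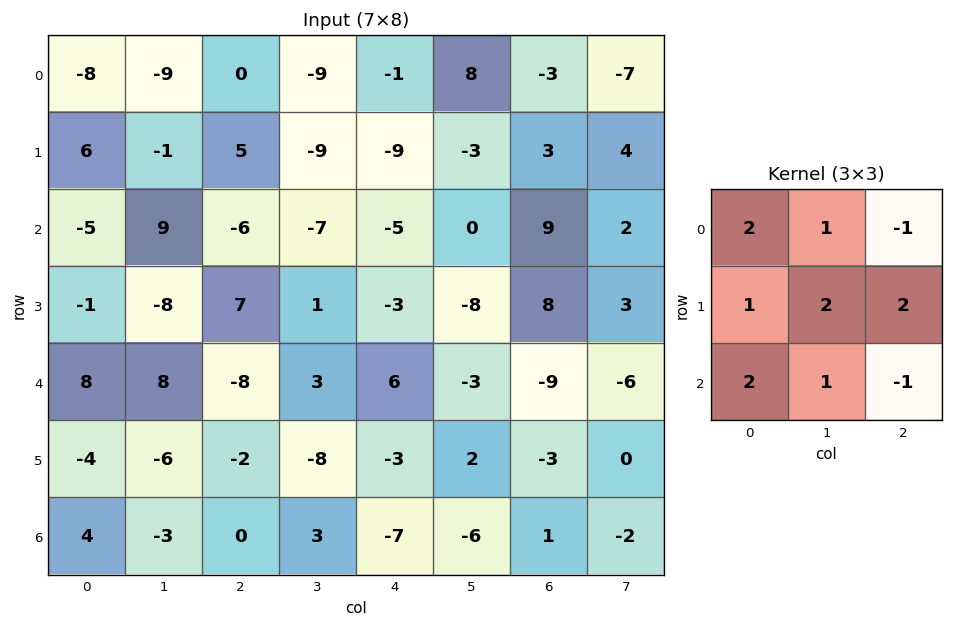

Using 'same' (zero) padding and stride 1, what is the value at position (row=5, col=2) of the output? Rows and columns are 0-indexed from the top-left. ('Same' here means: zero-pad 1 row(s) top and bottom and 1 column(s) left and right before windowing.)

The receptive field on the zero-padded input at this output position is [8 -8 3 / -6 -2 -8 / -3 0 3]. Elementwise product with the kernel and sum: 8·2 + -8·1 + 3·-1 + -6·1 + -2·2 + -8·2 + -3·2 + 0·1 + 3·-1.

-30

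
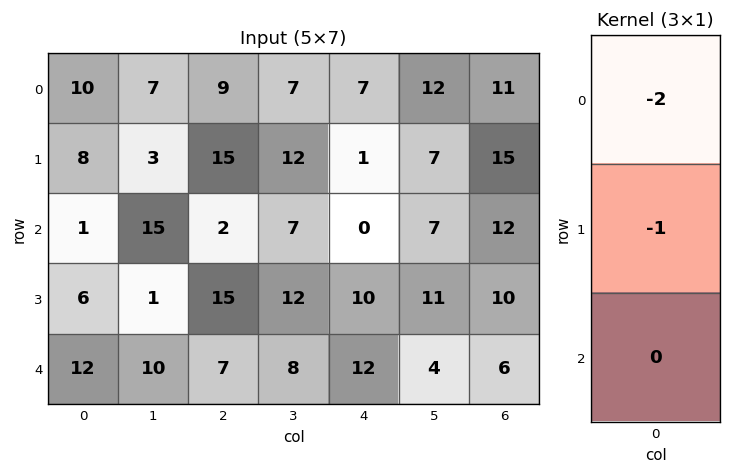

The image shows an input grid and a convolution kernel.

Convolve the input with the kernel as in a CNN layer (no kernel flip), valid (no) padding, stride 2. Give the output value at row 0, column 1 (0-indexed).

-33

The receptive field on the input at this output position is [9 / 15 / 2]. Elementwise product with the kernel and sum: 9·-2 + 15·-1.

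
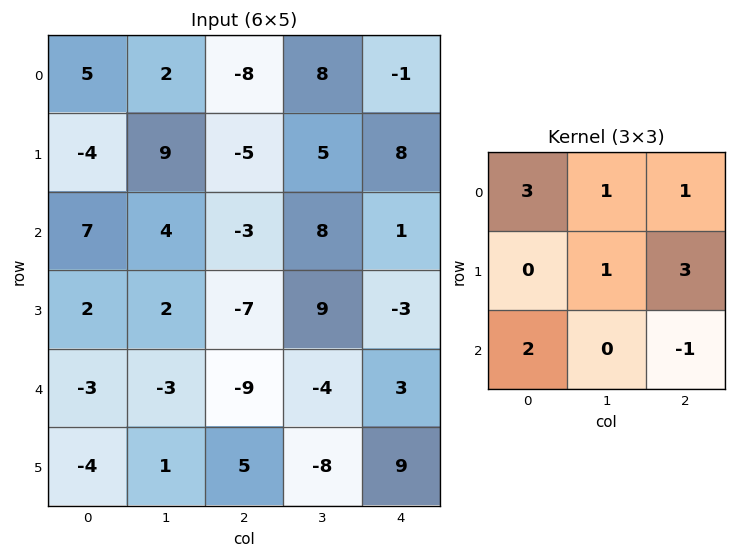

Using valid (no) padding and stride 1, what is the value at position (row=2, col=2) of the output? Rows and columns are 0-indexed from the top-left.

The receptive field on the input at this output position is [-3 8 1 / -7 9 -3 / -9 -4 3]. Elementwise product with the kernel and sum: -3·3 + 8·1 + 1·1 + 9·1 + -3·3 + -9·2 + 3·-1.

-21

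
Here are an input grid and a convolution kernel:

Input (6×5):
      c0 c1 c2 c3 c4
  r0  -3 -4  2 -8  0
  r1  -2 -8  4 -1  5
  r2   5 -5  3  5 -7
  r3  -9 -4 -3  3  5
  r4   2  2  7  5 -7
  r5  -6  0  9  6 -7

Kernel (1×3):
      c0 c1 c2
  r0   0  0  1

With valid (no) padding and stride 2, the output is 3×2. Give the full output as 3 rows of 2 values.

2 0
3 -7
7 -7

Output[0,0]: The receptive field on the input at this output position is [-3 -4 2]. Elementwise product with the kernel and sum: 2·1.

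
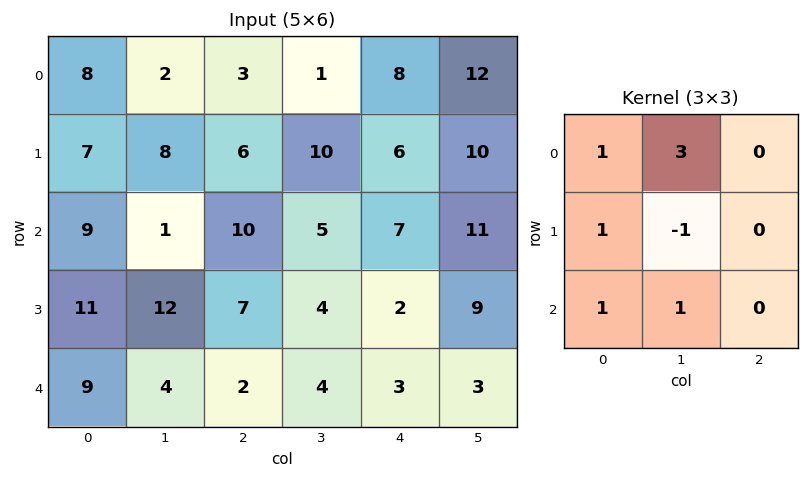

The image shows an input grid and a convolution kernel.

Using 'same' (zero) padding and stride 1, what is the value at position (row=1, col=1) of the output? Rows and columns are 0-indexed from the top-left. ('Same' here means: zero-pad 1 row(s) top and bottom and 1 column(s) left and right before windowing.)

23

The receptive field on the zero-padded input at this output position is [8 2 3 / 7 8 6 / 9 1 10]. Elementwise product with the kernel and sum: 8·1 + 2·3 + 7·1 + 8·-1 + 9·1 + 1·1.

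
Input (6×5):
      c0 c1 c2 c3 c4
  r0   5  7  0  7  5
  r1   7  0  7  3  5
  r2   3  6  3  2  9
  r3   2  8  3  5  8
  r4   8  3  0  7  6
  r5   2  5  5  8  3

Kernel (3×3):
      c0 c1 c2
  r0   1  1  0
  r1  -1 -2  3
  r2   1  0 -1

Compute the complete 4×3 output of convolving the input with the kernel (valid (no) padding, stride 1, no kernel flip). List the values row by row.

Output[0,0]: The receptive field on the input at this output position is [5 7 0 / 7 0 7 / 3 6 3]. Elementwise product with the kernel and sum: 5·1 + 7·1 + 7·-1 + 0·-2 + 7·3 + 3·1 + 3·-1.
Output[0,1]: The receptive field on the input at this output position is [7 0 7 / 0 7 3 / 6 3 2]. Elementwise product with the kernel and sum: 7·1 + 0·1 + 0·-1 + 7·-2 + 3·3 + 6·1 + 2·-1.

26 6 3
0 4 25
8 6 10
-7 26 14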